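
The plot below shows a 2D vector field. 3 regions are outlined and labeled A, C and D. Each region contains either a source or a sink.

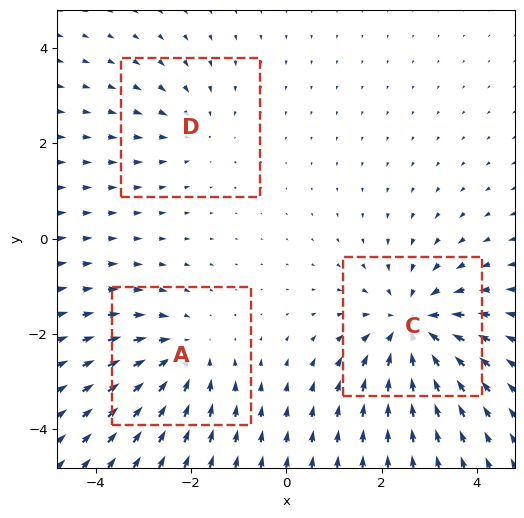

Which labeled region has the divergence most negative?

C

Divergence at each region's feature centre — A: about -3, C: about -4, D: about -2. Region C is most negative.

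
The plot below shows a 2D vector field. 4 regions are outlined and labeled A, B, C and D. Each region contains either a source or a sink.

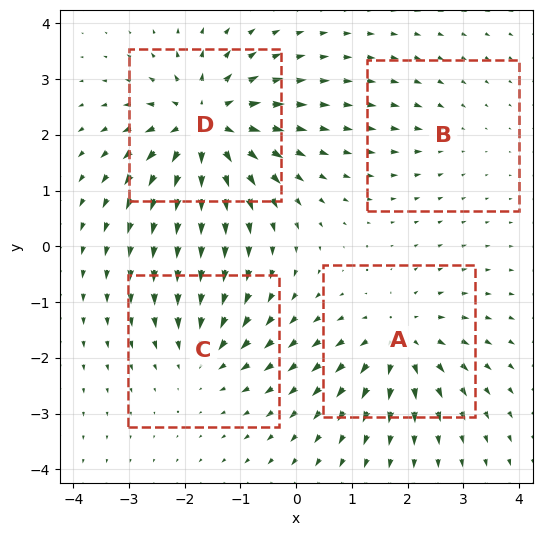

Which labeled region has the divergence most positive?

Divergence at each region's feature centre — A: about +5, B: about -2, C: about -4, D: about +8. Region D is most positive.

D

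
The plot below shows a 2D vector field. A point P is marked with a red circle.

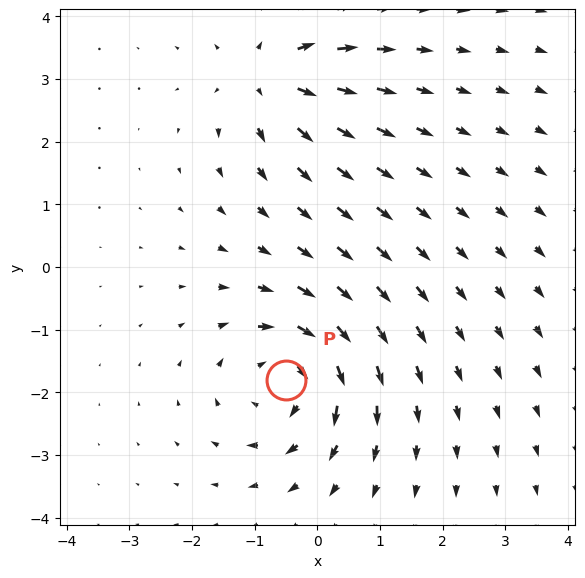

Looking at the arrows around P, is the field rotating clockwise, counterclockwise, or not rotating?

clockwise

Near P at (-0.5, -1.8) the arrows circulate clockwise. The curl (z-component) there is about -5; negative curl means clockwise rotation.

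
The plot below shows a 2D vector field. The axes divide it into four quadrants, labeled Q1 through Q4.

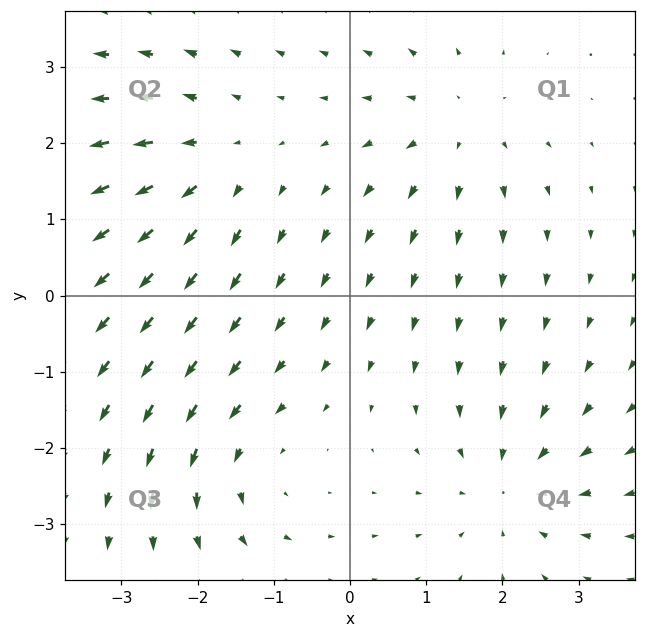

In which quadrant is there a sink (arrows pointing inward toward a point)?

The sink sits at approximately (2.1, -2.5), which lies in quadrant Q4. The divergence there is about -4, negative as expected for a sink.

Q4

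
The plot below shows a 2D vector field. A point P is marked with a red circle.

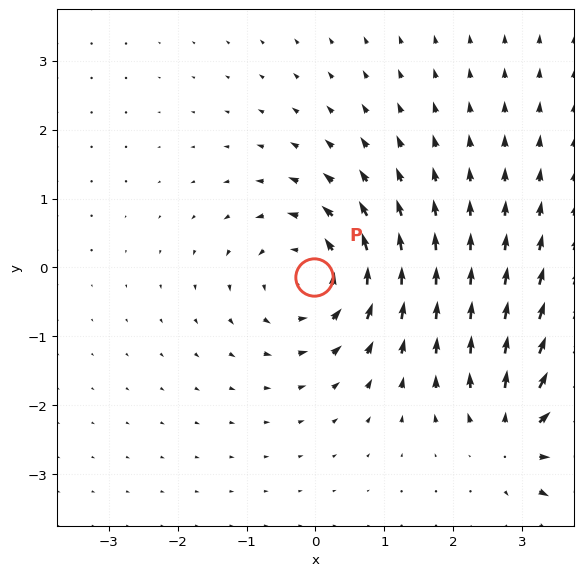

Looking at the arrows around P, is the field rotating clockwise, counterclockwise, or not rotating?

Near P at (-0.0, -0.1) the arrows circulate counterclockwise. The curl (z-component) there is about +4; positive curl means counterclockwise rotation.

counterclockwise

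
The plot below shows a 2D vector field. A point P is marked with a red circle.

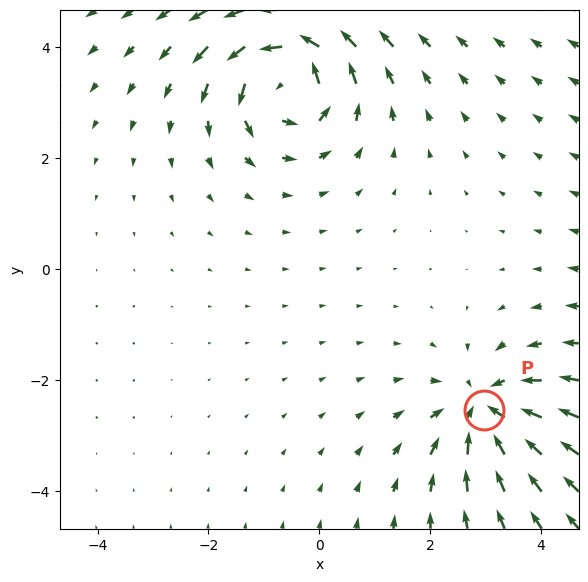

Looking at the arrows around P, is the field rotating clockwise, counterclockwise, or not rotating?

not rotating

Near P at (3.0, -2.5) the arrows show no circulation. The curl there is ≈0.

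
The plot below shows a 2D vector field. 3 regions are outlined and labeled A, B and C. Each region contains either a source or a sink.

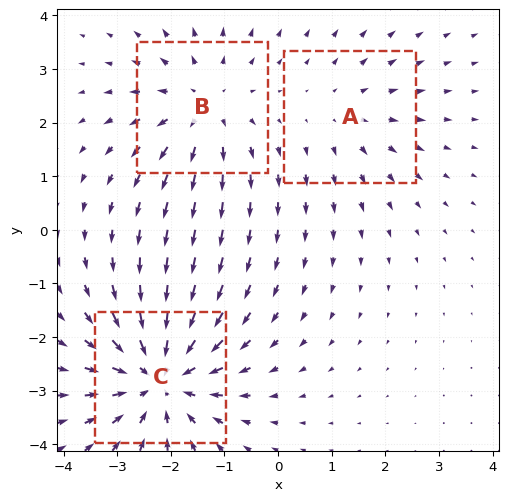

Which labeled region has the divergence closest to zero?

A

Divergence at each region's feature centre — A: about +2, B: about +3, C: about -4. Region A is closest to zero.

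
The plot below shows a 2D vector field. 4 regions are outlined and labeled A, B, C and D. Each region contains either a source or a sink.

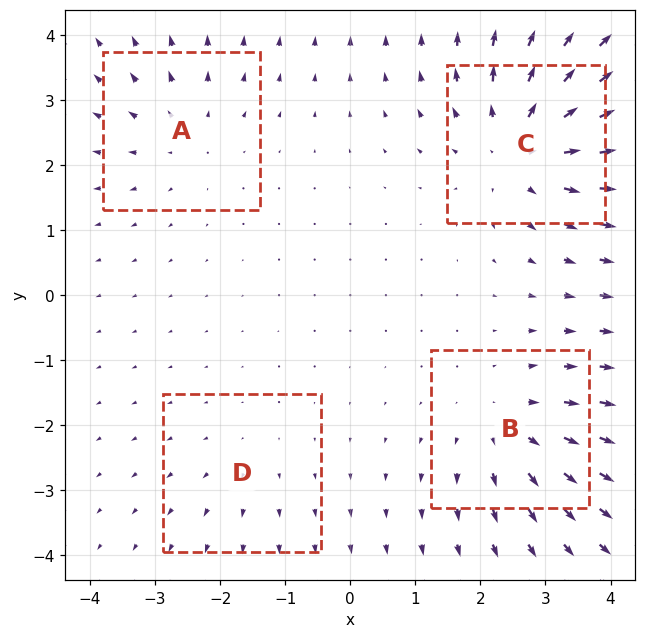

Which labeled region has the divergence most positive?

Divergence at each region's feature centre — A: about +3, B: about +4, C: about +6, D: about +2. Region C is most positive.

C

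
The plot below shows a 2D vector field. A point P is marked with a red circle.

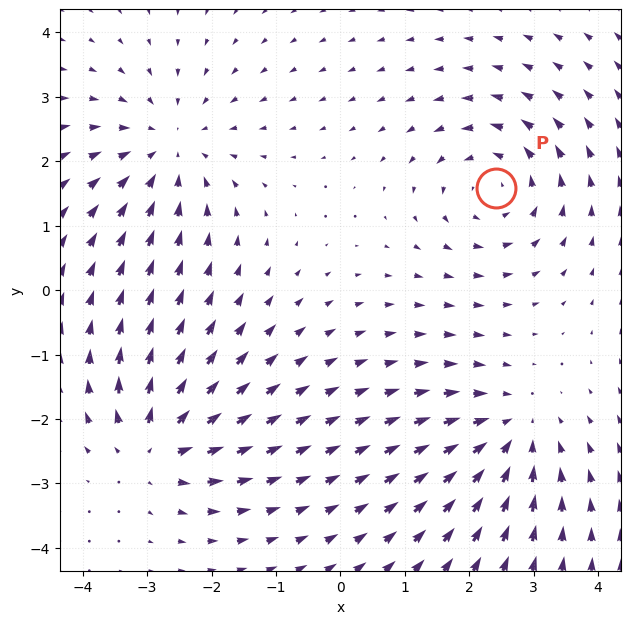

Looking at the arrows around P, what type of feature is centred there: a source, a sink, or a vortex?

vortex

At P (2.4, 1.6) the arrows circulate counterclockwise. Divergence ≈0, curl about +4 — near-zero divergence with nonzero curl is a vortex.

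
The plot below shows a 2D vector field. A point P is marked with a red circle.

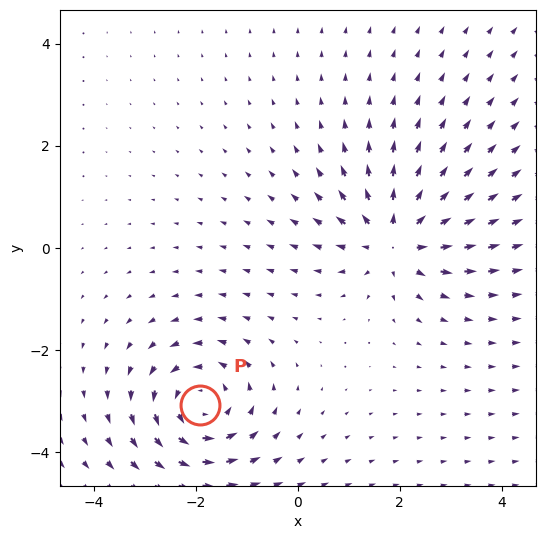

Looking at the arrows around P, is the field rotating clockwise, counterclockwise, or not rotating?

Near P at (-1.9, -3.1) the arrows circulate counterclockwise. The curl (z-component) there is about +5; positive curl means counterclockwise rotation.

counterclockwise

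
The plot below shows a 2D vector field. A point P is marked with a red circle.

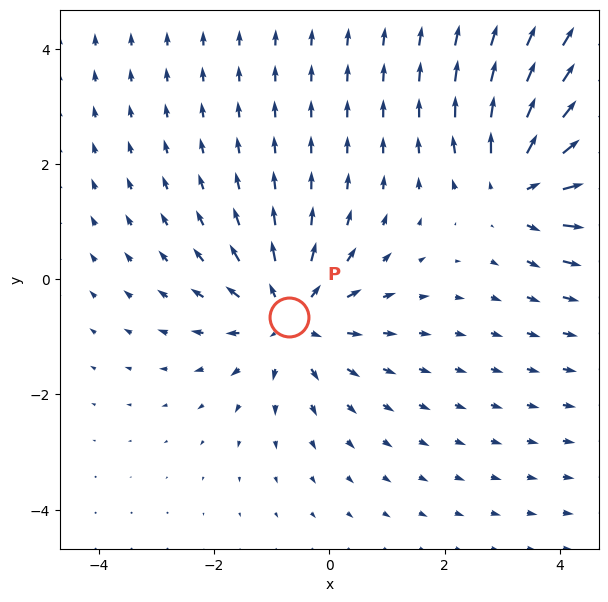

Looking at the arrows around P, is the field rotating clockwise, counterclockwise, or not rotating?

not rotating

Near P at (-0.7, -0.7) the arrows show no circulation. The curl there is ≈0.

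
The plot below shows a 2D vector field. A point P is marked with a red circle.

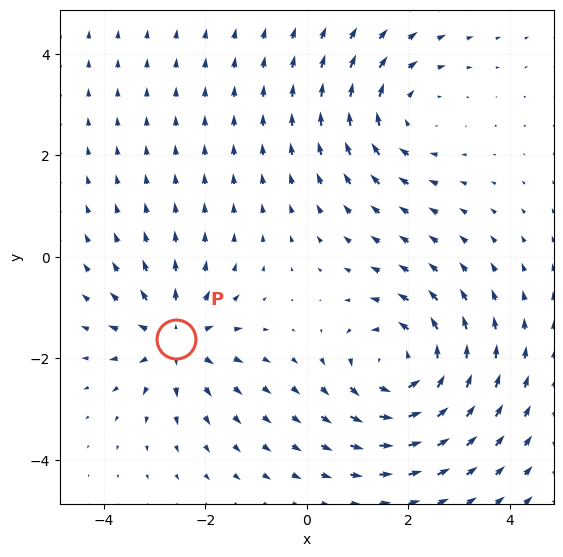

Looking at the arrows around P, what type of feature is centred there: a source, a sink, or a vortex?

source

At P (-2.6, -1.6) the arrows spread outward. Divergence about +4, curl ≈0 — positive divergence with near-zero curl is a source.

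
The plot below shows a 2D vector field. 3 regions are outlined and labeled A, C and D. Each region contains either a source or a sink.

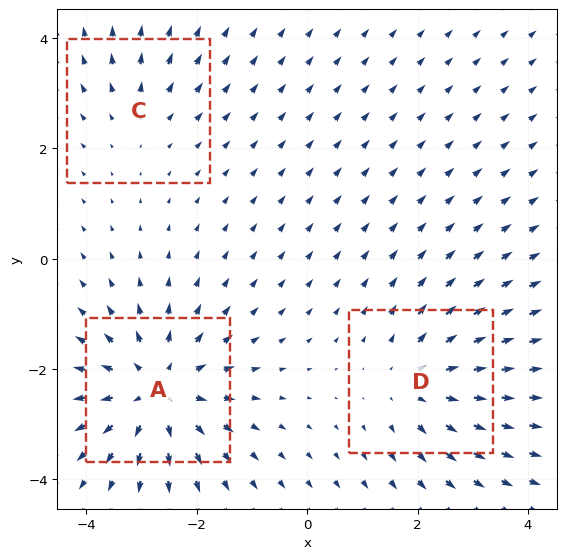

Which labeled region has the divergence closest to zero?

Divergence at each region's feature centre — A: about +5, C: about +2, D: about +3. Region C is closest to zero.

C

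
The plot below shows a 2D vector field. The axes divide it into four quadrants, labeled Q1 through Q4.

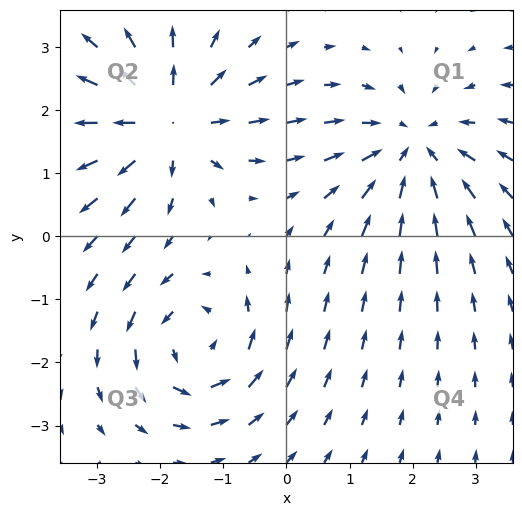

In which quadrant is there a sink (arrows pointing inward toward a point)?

The sink sits at approximately (2.0, 1.4), which lies in quadrant Q1. The divergence there is about -3, negative as expected for a sink.

Q1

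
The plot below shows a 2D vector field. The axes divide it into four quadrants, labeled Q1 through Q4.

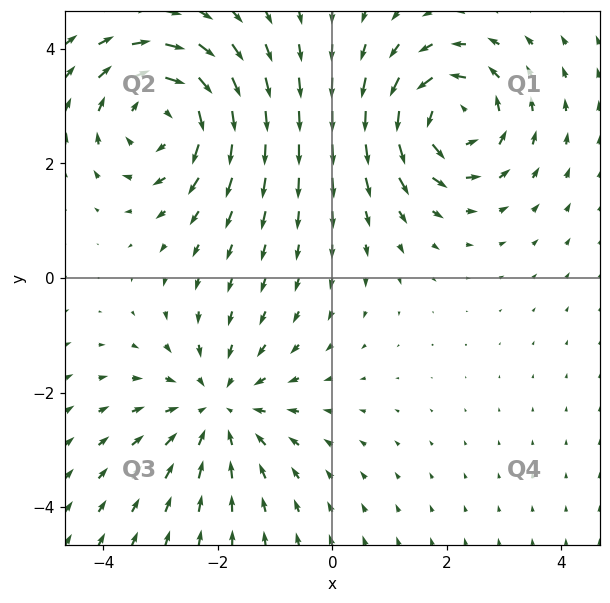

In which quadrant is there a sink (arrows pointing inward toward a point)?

Q3

The sink sits at approximately (-2.0, -2.3), which lies in quadrant Q3. The divergence there is about -3, negative as expected for a sink.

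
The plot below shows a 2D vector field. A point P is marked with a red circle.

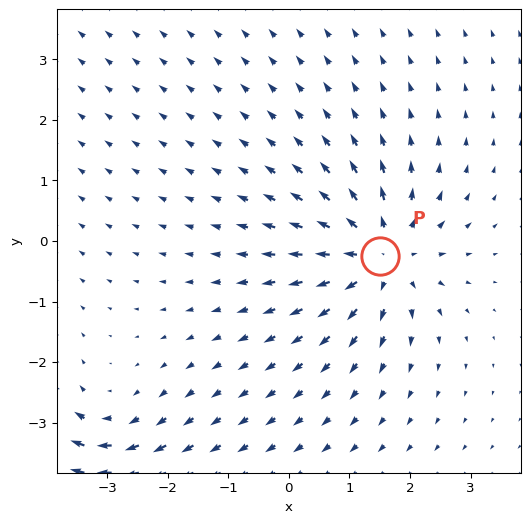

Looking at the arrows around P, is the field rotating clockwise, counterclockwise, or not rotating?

not rotating

Near P at (1.5, -0.2) the arrows show no circulation. The curl there is ≈0.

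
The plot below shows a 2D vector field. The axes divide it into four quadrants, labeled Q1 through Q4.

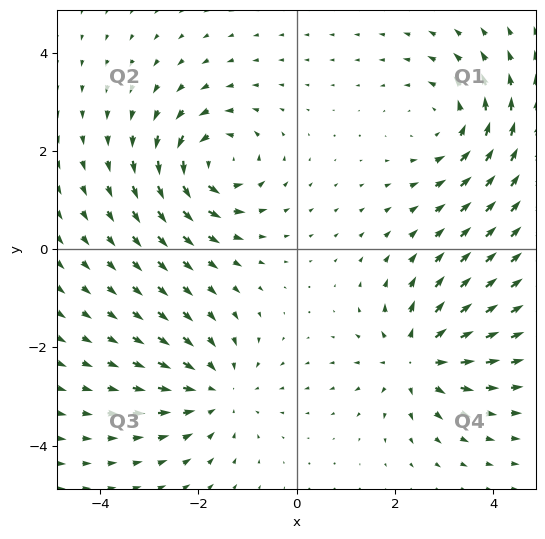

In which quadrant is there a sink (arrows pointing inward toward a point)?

Q3

The sink sits at approximately (-1.6, -2.9), which lies in quadrant Q3. The divergence there is about -4, negative as expected for a sink.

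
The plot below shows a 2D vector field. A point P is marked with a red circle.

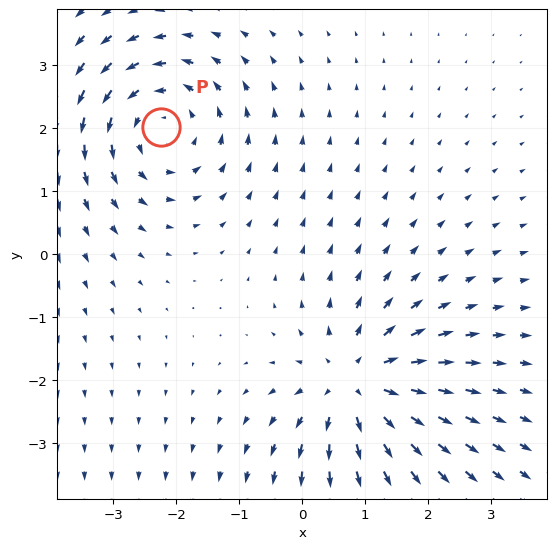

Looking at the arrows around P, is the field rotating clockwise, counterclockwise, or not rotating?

Near P at (-2.2, 2.0) the arrows circulate counterclockwise. The curl (z-component) there is about +4; positive curl means counterclockwise rotation.

counterclockwise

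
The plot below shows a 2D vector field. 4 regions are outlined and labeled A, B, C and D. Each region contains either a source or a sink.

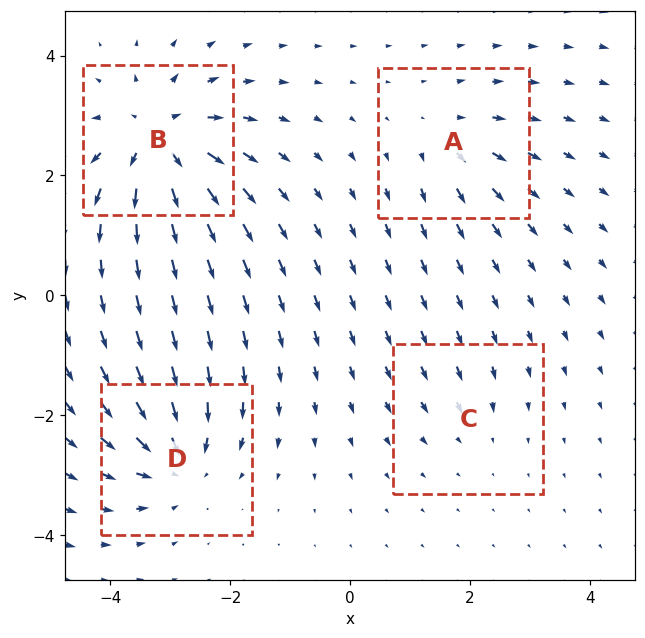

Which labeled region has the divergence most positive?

B

Divergence at each region's feature centre — A: about +4, B: about +8, C: about -2, D: about -6. Region B is most positive.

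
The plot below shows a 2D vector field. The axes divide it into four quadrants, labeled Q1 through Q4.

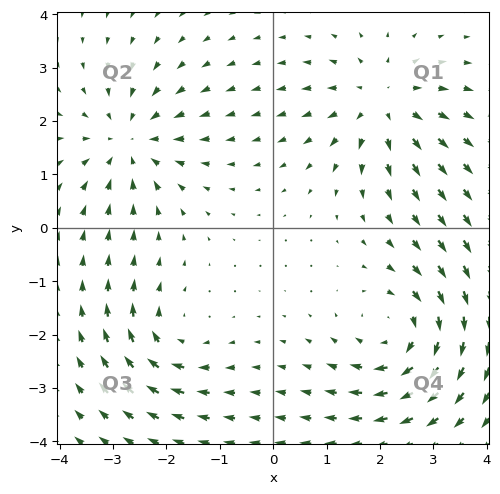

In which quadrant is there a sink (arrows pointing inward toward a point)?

Q2

The sink sits at approximately (-2.7, 1.6), which lies in quadrant Q2. The divergence there is about -4, negative as expected for a sink.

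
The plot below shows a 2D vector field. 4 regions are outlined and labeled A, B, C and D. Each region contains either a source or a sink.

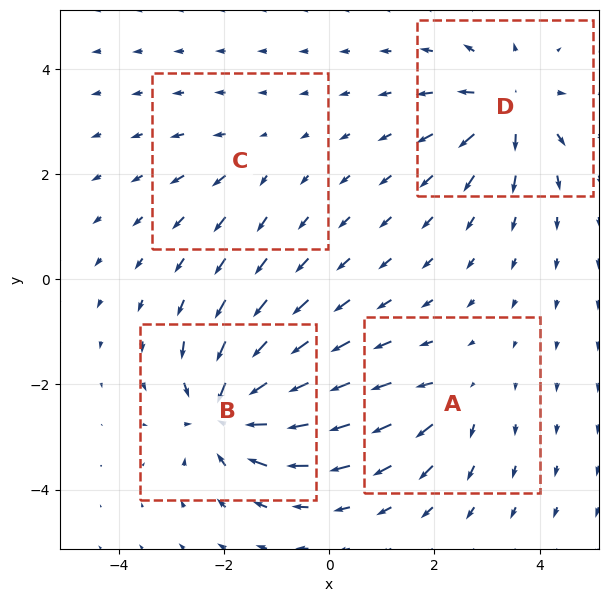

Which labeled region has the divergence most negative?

B

Divergence at each region's feature centre — A: about +4, B: about -8, C: about +3, D: about +6. Region B is most negative.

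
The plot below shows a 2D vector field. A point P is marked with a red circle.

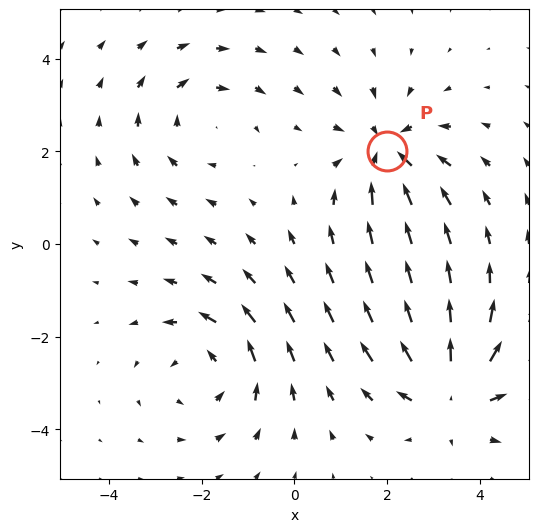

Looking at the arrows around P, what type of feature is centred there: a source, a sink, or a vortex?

At P (2.0, 2.0) the arrows converge inward. Divergence about -5, curl ≈0 — negative divergence with near-zero curl is a sink.

sink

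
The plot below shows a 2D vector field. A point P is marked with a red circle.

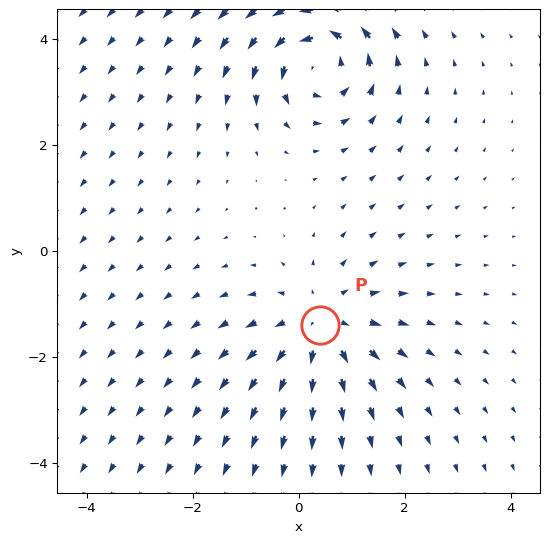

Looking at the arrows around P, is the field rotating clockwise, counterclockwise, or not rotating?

Near P at (0.4, -1.4) the arrows show no circulation. The curl there is ≈0.

not rotating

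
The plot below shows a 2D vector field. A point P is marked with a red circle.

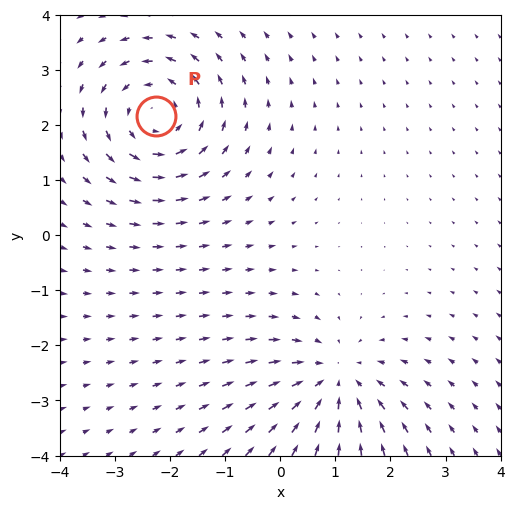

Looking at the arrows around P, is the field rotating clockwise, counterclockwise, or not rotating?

Near P at (-2.2, 2.2) the arrows circulate counterclockwise. The curl (z-component) there is about +4; positive curl means counterclockwise rotation.

counterclockwise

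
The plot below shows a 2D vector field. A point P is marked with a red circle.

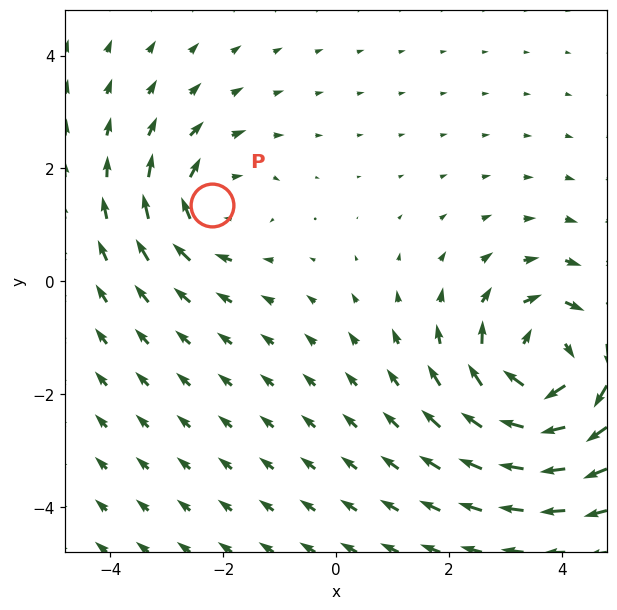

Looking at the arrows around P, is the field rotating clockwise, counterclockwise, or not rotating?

Near P at (-2.2, 1.4) the arrows circulate clockwise. The curl (z-component) there is about -3; negative curl means clockwise rotation.

clockwise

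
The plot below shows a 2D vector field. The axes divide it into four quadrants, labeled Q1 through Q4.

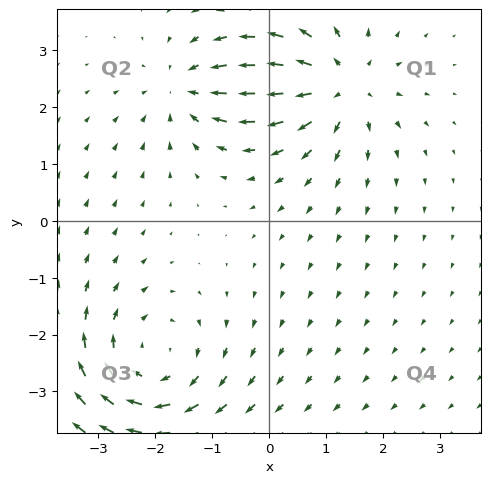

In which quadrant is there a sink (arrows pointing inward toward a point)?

Q2

The sink sits at approximately (-1.4, 2.3), which lies in quadrant Q2. The divergence there is about -3, negative as expected for a sink.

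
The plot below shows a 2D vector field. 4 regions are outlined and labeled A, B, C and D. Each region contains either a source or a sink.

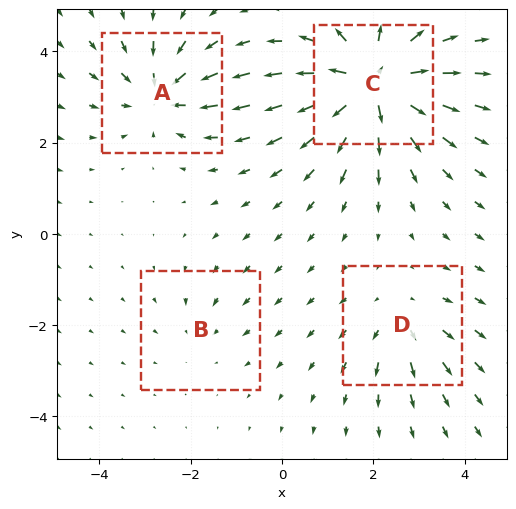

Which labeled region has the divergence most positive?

Divergence at each region's feature centre — A: about -5, B: about -2, C: about +8, D: about +3. Region C is most positive.

C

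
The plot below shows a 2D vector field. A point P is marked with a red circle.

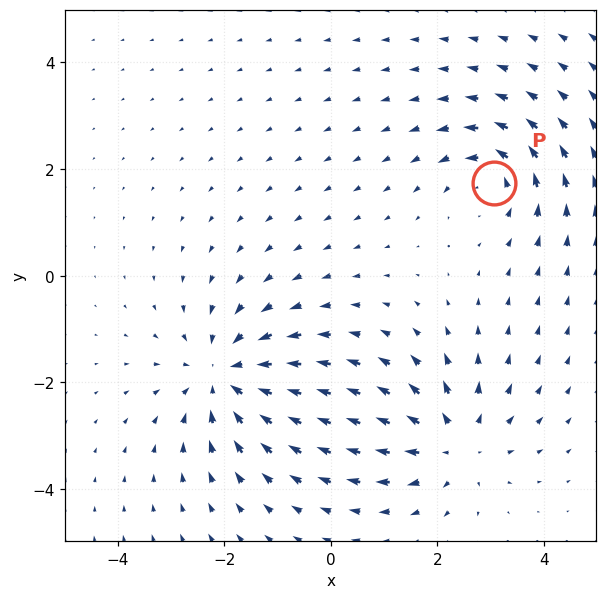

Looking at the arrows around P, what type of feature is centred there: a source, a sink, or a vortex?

vortex

At P (3.1, 1.7) the arrows circulate counterclockwise. Divergence ≈0, curl about +4 — near-zero divergence with nonzero curl is a vortex.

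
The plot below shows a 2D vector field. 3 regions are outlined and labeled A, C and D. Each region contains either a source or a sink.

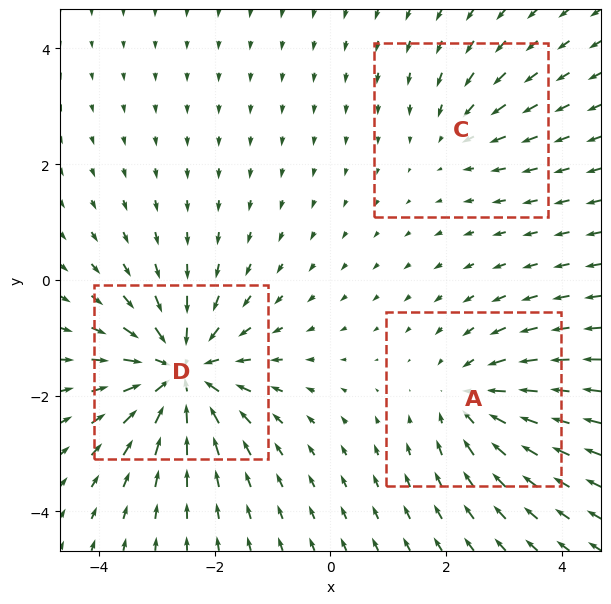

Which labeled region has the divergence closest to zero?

Divergence at each region's feature centre — A: about -3, C: about -2, D: about -5. Region C is closest to zero.

C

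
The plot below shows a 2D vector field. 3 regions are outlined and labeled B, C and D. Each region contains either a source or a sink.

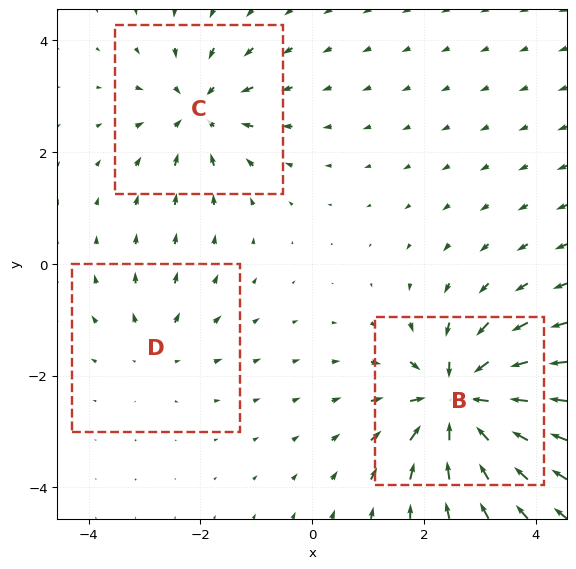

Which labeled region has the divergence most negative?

B

Divergence at each region's feature centre — B: about -7, C: about -4, D: about +2. Region B is most negative.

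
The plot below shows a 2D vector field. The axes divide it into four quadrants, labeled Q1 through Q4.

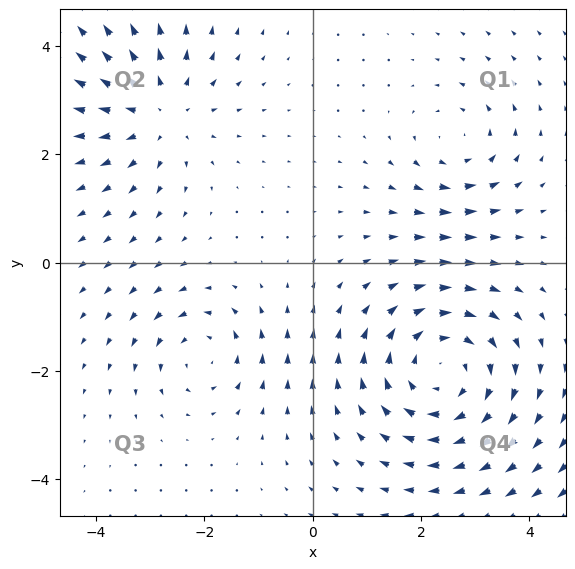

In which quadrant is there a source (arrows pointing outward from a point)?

The source sits at approximately (-2.8, 2.8), which lies in quadrant Q2. The divergence there is about +3, positive as expected for a source.

Q2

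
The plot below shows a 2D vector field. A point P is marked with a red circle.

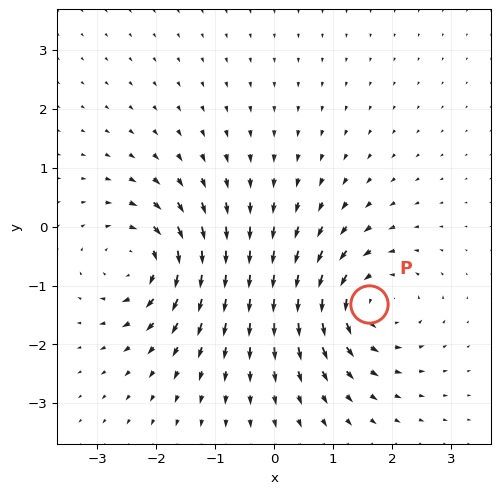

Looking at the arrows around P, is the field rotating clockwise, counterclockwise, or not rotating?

Near P at (1.6, -1.3) the arrows circulate counterclockwise. The curl (z-component) there is about +4; positive curl means counterclockwise rotation.

counterclockwise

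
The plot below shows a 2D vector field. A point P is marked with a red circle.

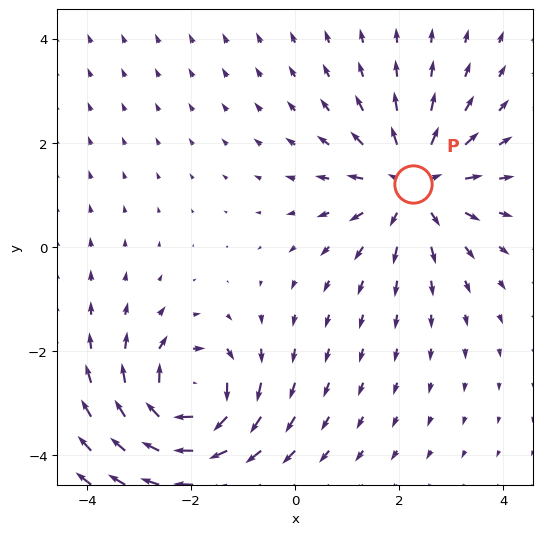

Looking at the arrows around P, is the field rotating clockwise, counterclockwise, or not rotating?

Near P at (2.3, 1.2) the arrows show no circulation. The curl there is ≈0.

not rotating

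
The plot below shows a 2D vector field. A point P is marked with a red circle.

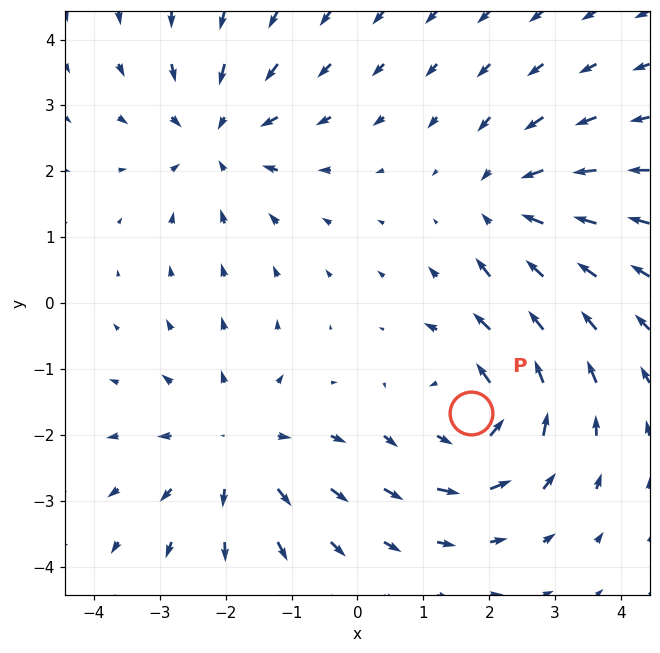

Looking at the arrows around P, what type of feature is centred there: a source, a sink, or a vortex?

vortex

At P (1.7, -1.7) the arrows circulate counterclockwise. Divergence ≈0, curl about +5 — near-zero divergence with nonzero curl is a vortex.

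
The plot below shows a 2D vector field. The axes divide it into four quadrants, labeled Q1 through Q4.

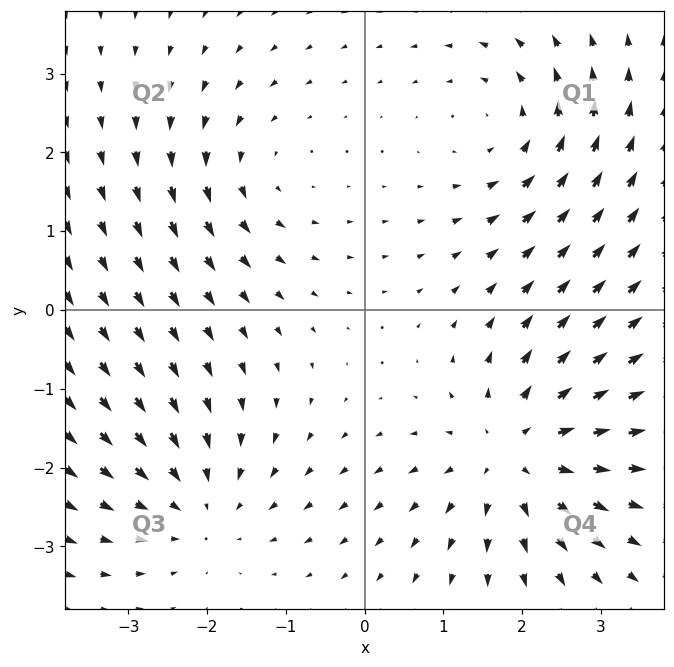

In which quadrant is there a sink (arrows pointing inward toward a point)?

Q3

The sink sits at approximately (-2.1, -2.5), which lies in quadrant Q3. The divergence there is about -3, negative as expected for a sink.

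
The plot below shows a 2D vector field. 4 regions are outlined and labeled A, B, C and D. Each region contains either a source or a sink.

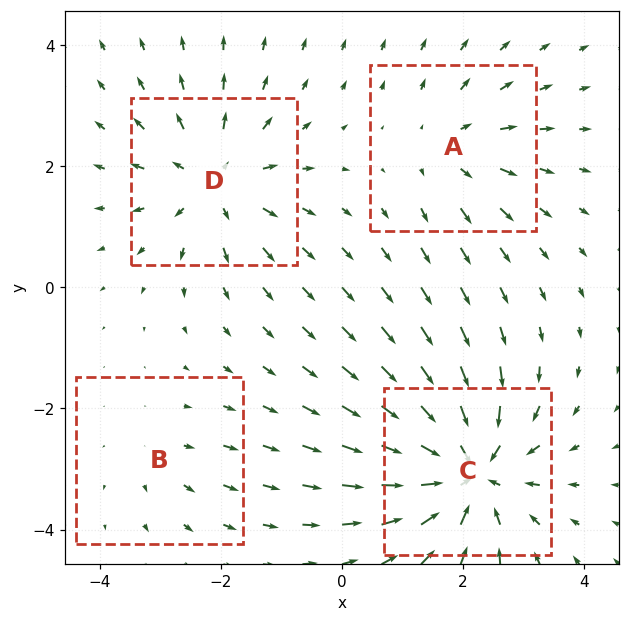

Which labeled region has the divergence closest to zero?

B

Divergence at each region's feature centre — A: about +3, B: about +2, C: about -7, D: about +5. Region B is closest to zero.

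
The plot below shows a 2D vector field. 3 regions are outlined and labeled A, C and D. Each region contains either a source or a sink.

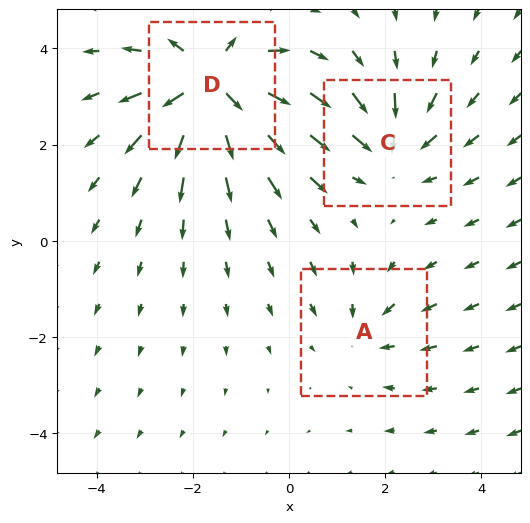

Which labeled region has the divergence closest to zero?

Divergence at each region's feature centre — A: about -2, C: about -3, D: about +6. Region A is closest to zero.

A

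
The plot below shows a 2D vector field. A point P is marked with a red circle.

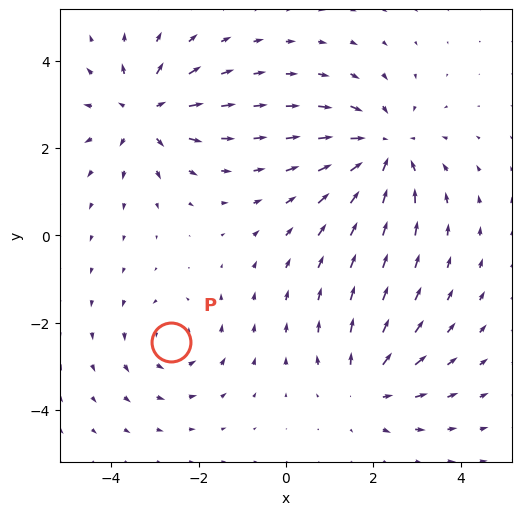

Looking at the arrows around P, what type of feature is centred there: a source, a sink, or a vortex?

vortex

At P (-2.6, -2.4) the arrows circulate counterclockwise. Divergence ≈0, curl about +3 — near-zero divergence with nonzero curl is a vortex.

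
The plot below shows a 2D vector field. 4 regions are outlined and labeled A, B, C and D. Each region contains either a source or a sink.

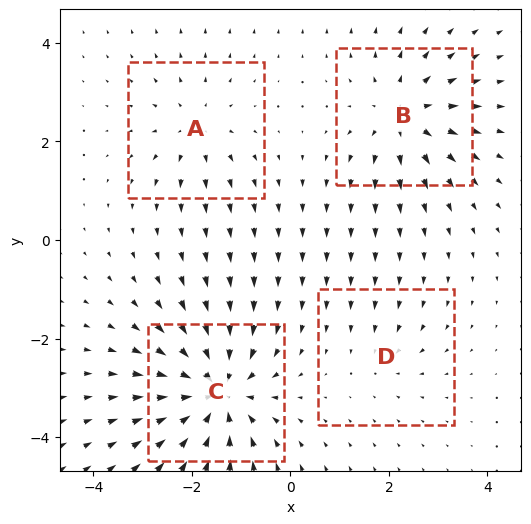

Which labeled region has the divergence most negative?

C

Divergence at each region's feature centre — A: about +4, B: about +5, C: about -7, D: about -2. Region C is most negative.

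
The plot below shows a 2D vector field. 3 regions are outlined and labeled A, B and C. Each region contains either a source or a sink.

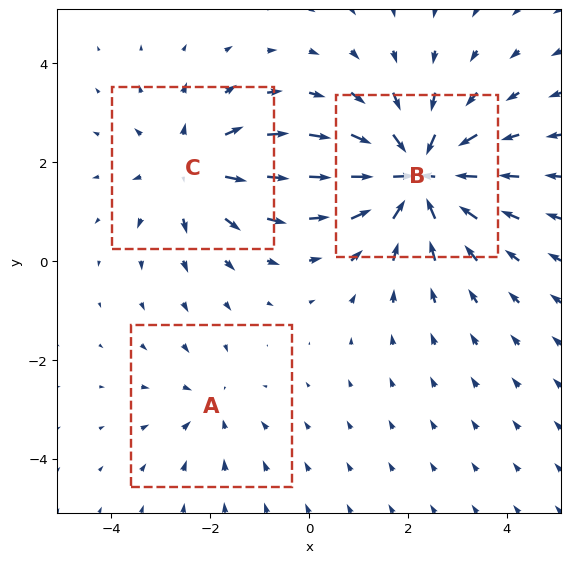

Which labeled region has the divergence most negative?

B

Divergence at each region's feature centre — A: about -2, B: about -5, C: about +3. Region B is most negative.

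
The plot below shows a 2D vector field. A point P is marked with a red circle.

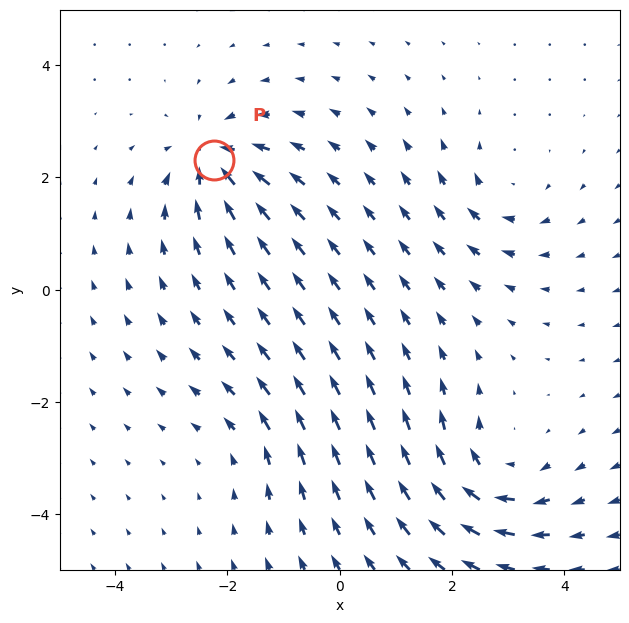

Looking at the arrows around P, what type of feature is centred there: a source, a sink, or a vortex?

sink

At P (-2.2, 2.3) the arrows converge inward. Divergence about -6, curl ≈0 — negative divergence with near-zero curl is a sink.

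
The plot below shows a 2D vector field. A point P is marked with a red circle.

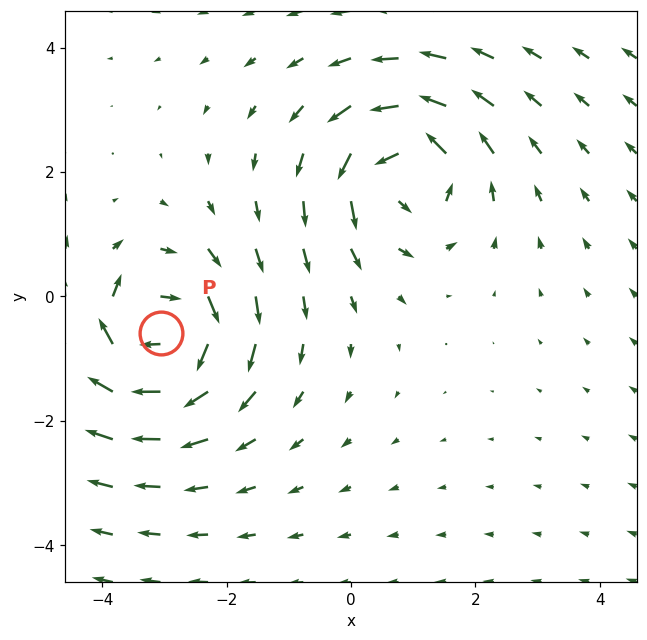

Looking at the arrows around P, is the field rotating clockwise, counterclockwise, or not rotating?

Near P at (-3.0, -0.6) the arrows circulate clockwise. The curl (z-component) there is about -7; negative curl means clockwise rotation.

clockwise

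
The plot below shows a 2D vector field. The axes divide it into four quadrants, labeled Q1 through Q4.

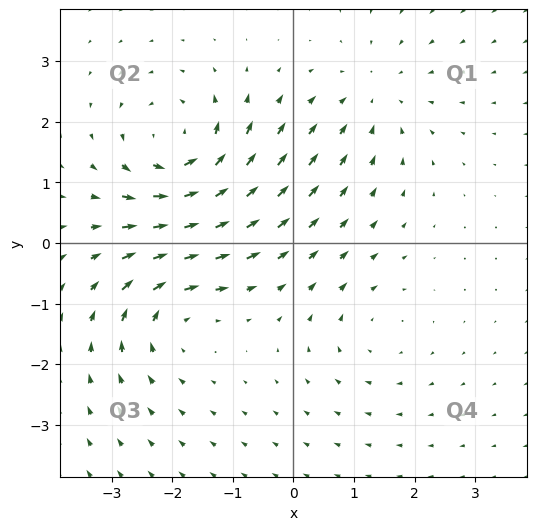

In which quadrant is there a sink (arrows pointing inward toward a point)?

Q1

The sink sits at approximately (1.3, 2.4), which lies in quadrant Q1. The divergence there is about -3, negative as expected for a sink.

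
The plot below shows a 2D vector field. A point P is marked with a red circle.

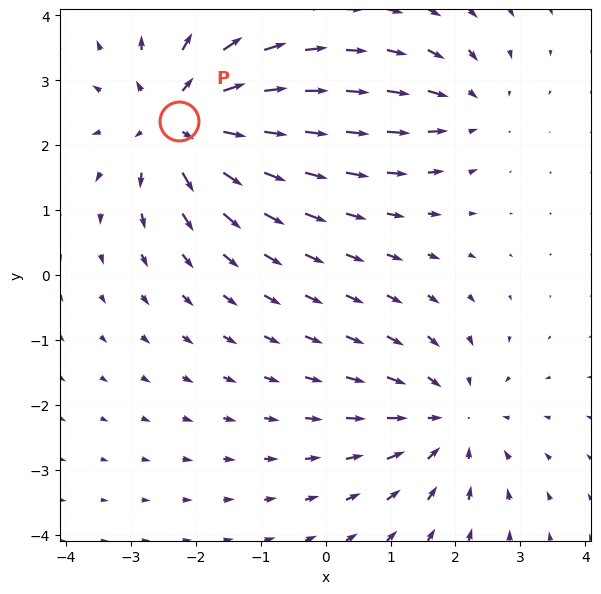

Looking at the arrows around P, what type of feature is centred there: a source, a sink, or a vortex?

At P (-2.3, 2.4) the arrows spread outward. Divergence about +5, curl ≈0 — positive divergence with near-zero curl is a source.

source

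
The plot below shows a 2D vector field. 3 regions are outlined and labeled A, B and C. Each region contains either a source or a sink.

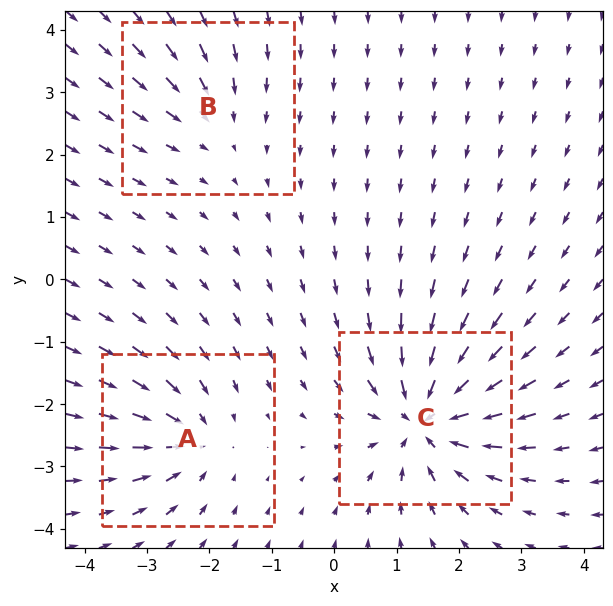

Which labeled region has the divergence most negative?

C

Divergence at each region's feature centre — A: about -4, B: about -2, C: about -6. Region C is most negative.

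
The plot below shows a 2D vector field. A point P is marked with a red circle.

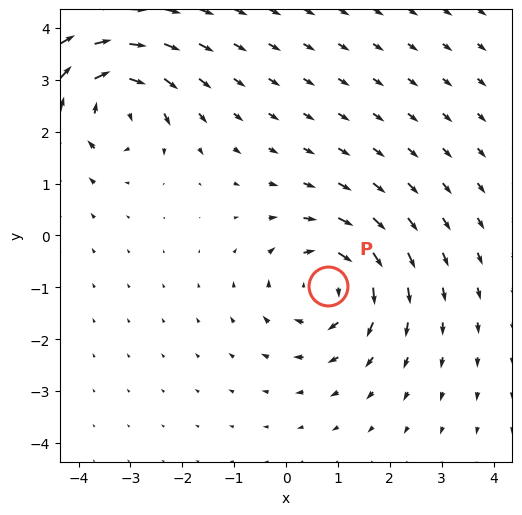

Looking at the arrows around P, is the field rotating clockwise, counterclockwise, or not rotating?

clockwise

Near P at (0.8, -1.0) the arrows circulate clockwise. The curl (z-component) there is about -3; negative curl means clockwise rotation.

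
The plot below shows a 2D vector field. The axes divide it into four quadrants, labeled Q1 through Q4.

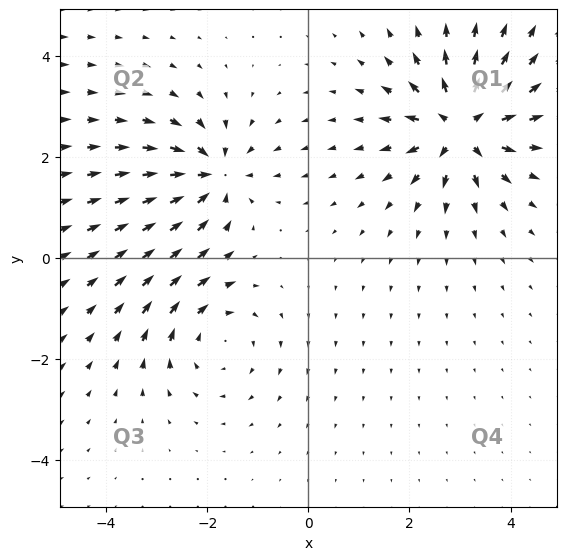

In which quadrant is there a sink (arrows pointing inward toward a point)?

The sink sits at approximately (-1.9, 1.6), which lies in quadrant Q2. The divergence there is about -4, negative as expected for a sink.

Q2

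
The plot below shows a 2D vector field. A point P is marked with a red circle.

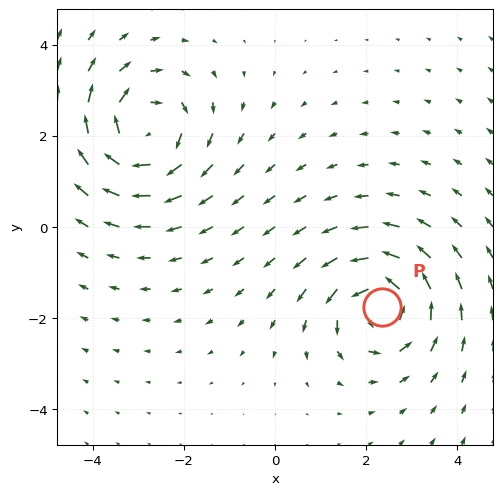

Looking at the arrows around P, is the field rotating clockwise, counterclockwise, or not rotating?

counterclockwise

Near P at (2.3, -1.8) the arrows circulate counterclockwise. The curl (z-component) there is about +3; positive curl means counterclockwise rotation.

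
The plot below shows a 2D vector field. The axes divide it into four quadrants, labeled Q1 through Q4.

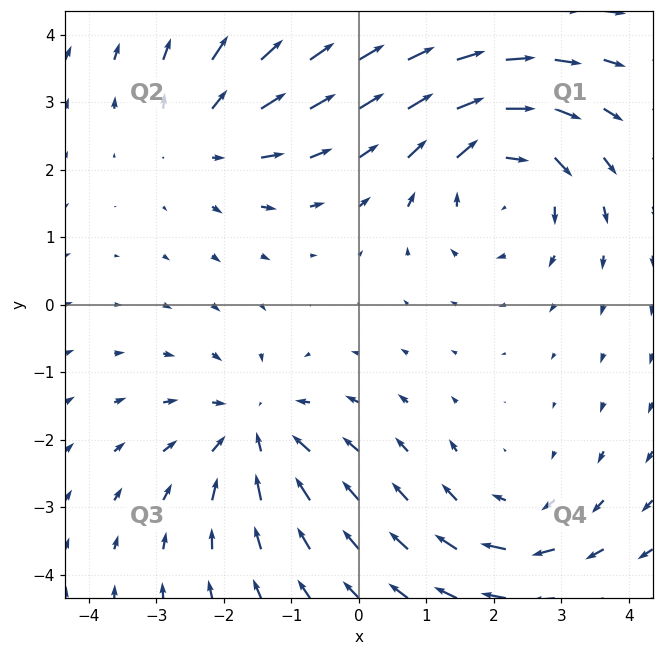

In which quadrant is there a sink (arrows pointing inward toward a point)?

Q3

The sink sits at approximately (-1.5, -1.9), which lies in quadrant Q3. The divergence there is about -4, negative as expected for a sink.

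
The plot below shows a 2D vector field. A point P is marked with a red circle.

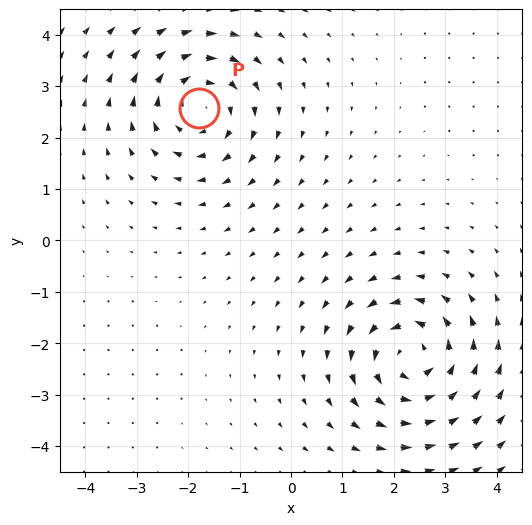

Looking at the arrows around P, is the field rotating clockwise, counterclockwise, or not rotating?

clockwise

Near P at (-1.8, 2.6) the arrows circulate clockwise. The curl (z-component) there is about -5; negative curl means clockwise rotation.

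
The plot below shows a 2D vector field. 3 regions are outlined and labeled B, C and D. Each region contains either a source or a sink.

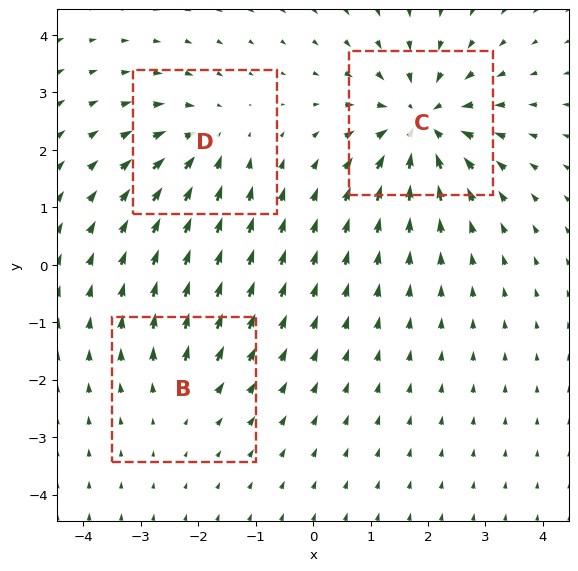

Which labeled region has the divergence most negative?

C

Divergence at each region's feature centre — B: about +2, C: about -6, D: about -3. Region C is most negative.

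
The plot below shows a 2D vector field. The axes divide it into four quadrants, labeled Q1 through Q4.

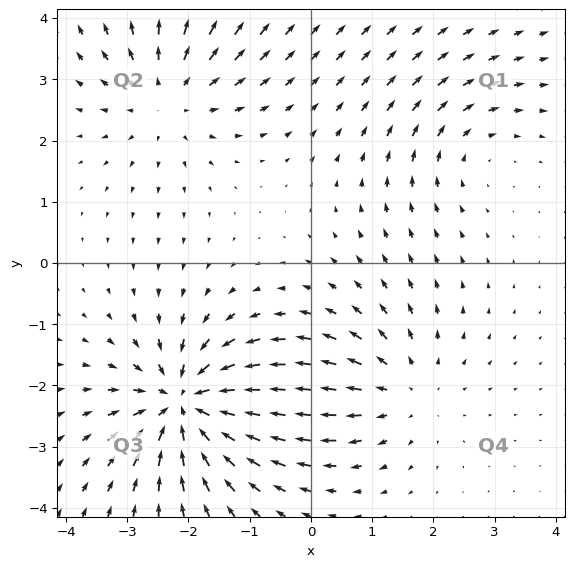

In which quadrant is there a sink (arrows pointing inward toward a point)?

The sink sits at approximately (-2.0, -2.3), which lies in quadrant Q3. The divergence there is about -7, negative as expected for a sink.

Q3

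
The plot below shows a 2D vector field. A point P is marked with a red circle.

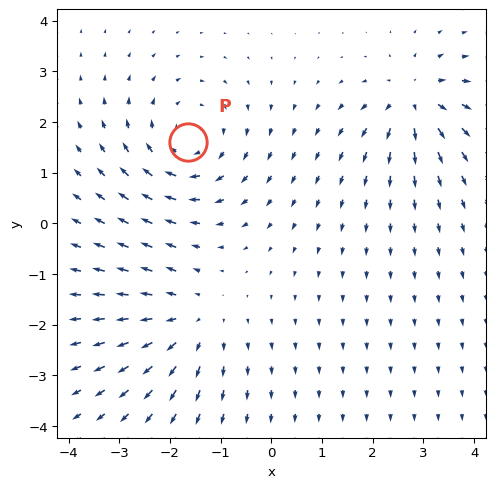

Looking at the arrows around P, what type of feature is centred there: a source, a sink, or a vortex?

At P (-1.6, 1.6) the arrows circulate clockwise. Divergence ≈0, curl about -3 — near-zero divergence with nonzero curl is a vortex.

vortex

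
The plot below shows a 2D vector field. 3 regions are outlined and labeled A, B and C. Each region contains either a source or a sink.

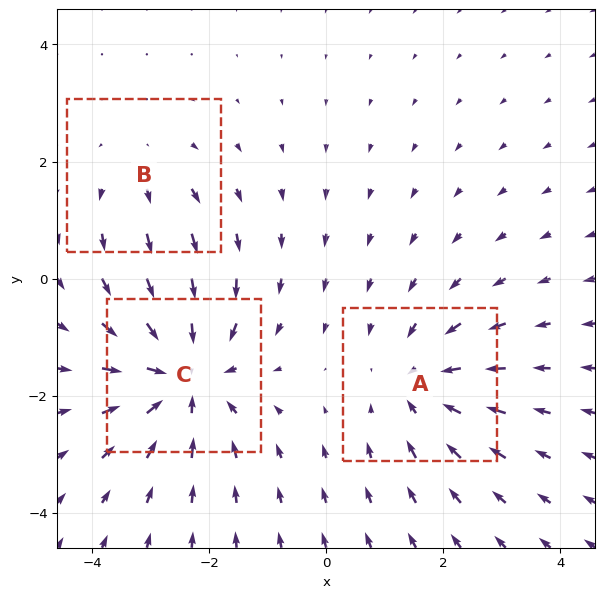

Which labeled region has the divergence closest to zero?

B

Divergence at each region's feature centre — A: about -3, B: about +2, C: about -4. Region B is closest to zero.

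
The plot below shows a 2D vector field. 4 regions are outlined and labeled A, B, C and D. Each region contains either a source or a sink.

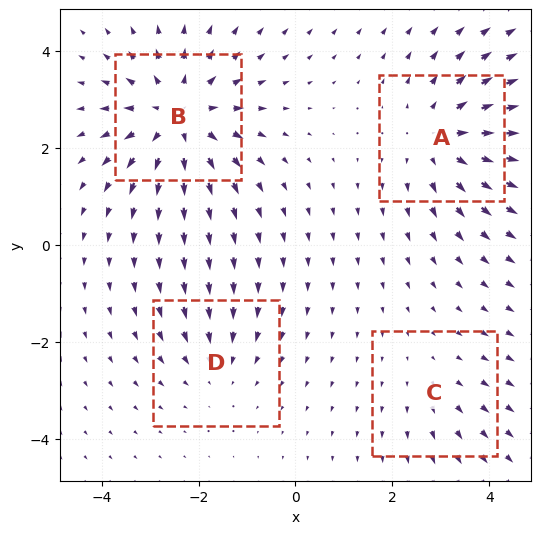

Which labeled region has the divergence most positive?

Divergence at each region's feature centre — A: about +5, B: about +6, C: about +2, D: about -3. Region B is most positive.

B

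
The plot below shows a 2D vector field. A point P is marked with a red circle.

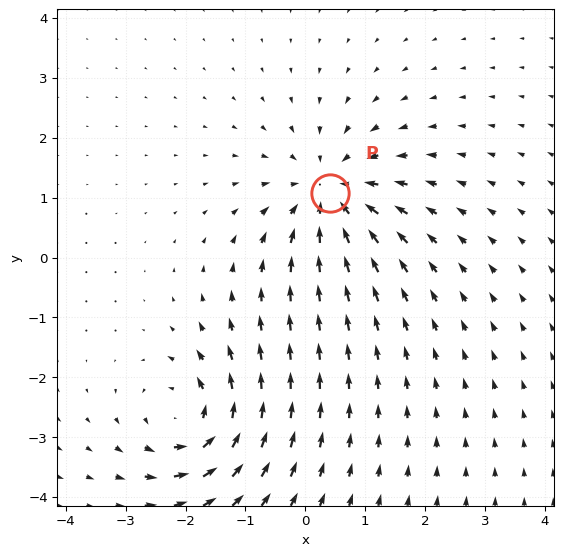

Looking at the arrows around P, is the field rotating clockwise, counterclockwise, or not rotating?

Near P at (0.4, 1.1) the arrows show no circulation. The curl there is ≈0.

not rotating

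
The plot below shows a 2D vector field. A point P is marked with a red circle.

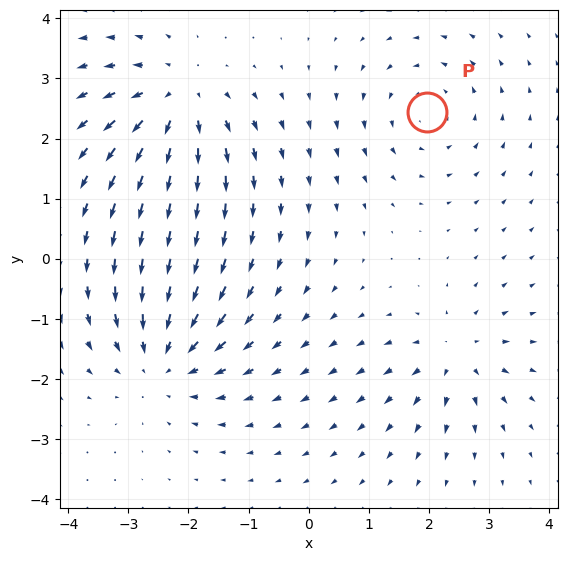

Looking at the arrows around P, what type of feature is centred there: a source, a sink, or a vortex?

At P (2.0, 2.4) the arrows circulate counterclockwise. Divergence ≈0, curl about +3 — near-zero divergence with nonzero curl is a vortex.

vortex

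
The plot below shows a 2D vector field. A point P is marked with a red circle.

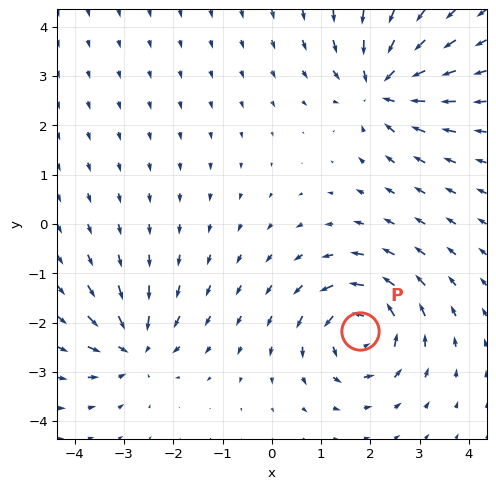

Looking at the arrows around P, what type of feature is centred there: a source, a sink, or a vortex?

vortex

At P (1.8, -2.2) the arrows circulate counterclockwise. Divergence ≈0, curl about +6 — near-zero divergence with nonzero curl is a vortex.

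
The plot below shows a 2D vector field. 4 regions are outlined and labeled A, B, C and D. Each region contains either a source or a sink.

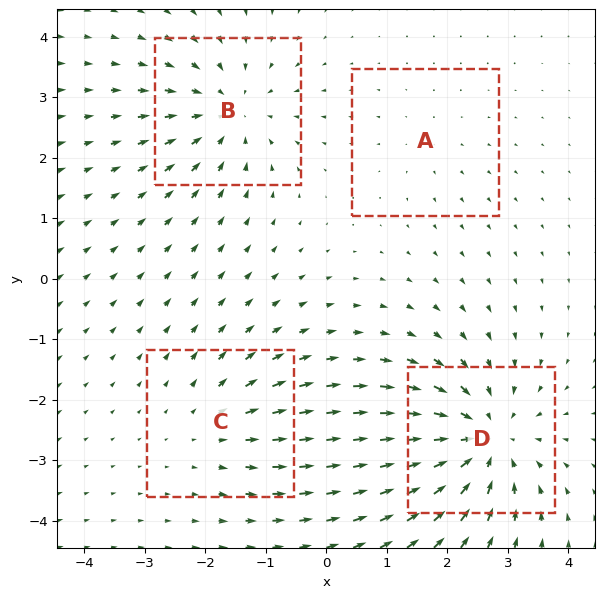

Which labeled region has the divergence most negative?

D

Divergence at each region's feature centre — A: about +2, B: about -5, C: about +3, D: about -7. Region D is most negative.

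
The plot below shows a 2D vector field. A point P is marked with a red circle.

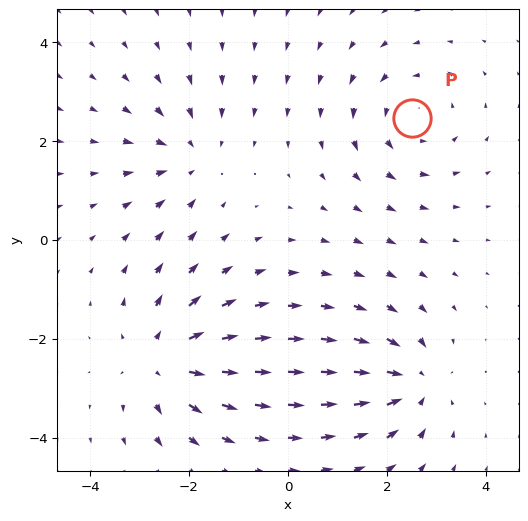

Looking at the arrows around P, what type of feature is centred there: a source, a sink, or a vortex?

vortex

At P (2.5, 2.5) the arrows circulate counterclockwise. Divergence ≈0, curl about +3 — near-zero divergence with nonzero curl is a vortex.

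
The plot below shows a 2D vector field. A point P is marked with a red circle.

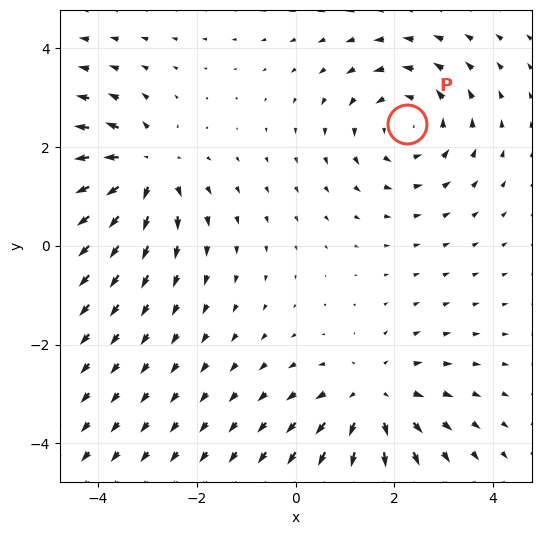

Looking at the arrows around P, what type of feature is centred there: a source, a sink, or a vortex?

vortex

At P (2.2, 2.5) the arrows circulate counterclockwise. Divergence ≈0, curl about +4 — near-zero divergence with nonzero curl is a vortex.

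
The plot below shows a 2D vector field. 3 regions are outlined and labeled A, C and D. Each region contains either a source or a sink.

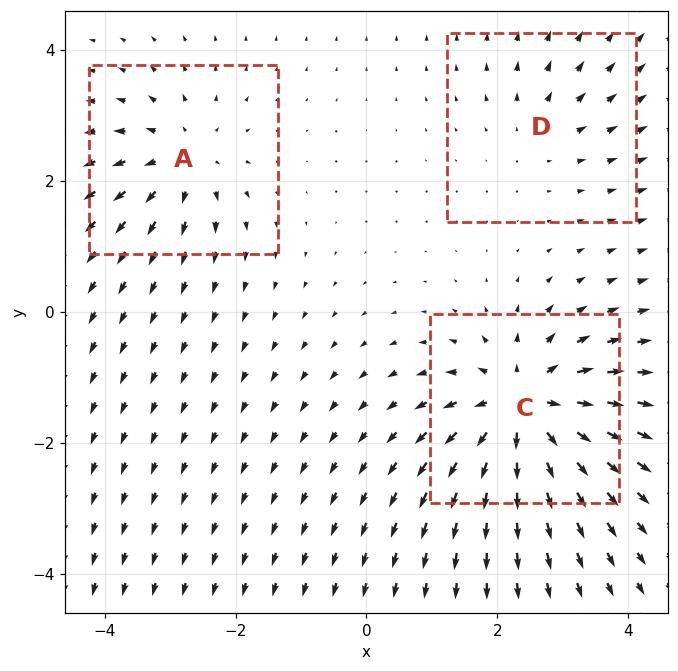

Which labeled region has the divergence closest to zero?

Divergence at each region's feature centre — A: about +4, C: about +6, D: about +2. Region D is closest to zero.

D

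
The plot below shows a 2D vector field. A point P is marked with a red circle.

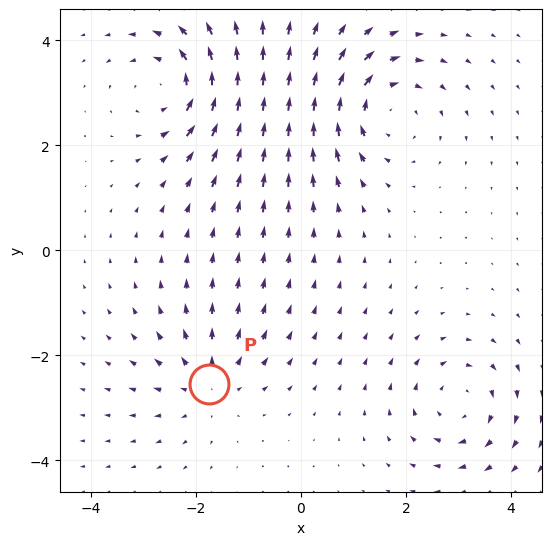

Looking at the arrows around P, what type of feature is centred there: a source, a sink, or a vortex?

source

At P (-1.7, -2.5) the arrows spread outward. Divergence about +3, curl ≈0 — positive divergence with near-zero curl is a source.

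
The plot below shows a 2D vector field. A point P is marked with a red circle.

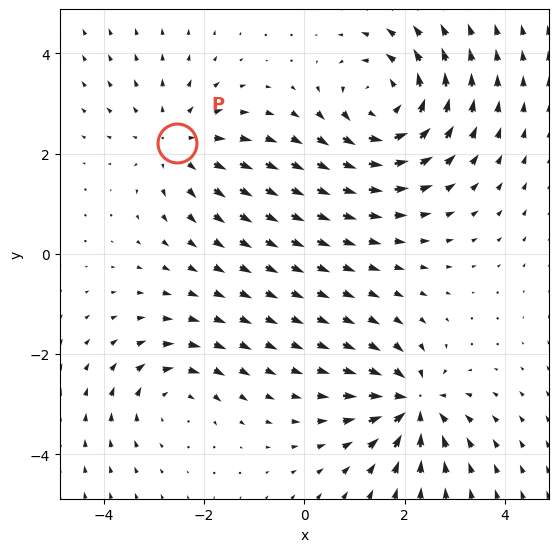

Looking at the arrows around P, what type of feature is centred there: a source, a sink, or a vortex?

At P (-2.5, 2.2) the arrows spread outward. Divergence about +3, curl ≈0 — positive divergence with near-zero curl is a source.

source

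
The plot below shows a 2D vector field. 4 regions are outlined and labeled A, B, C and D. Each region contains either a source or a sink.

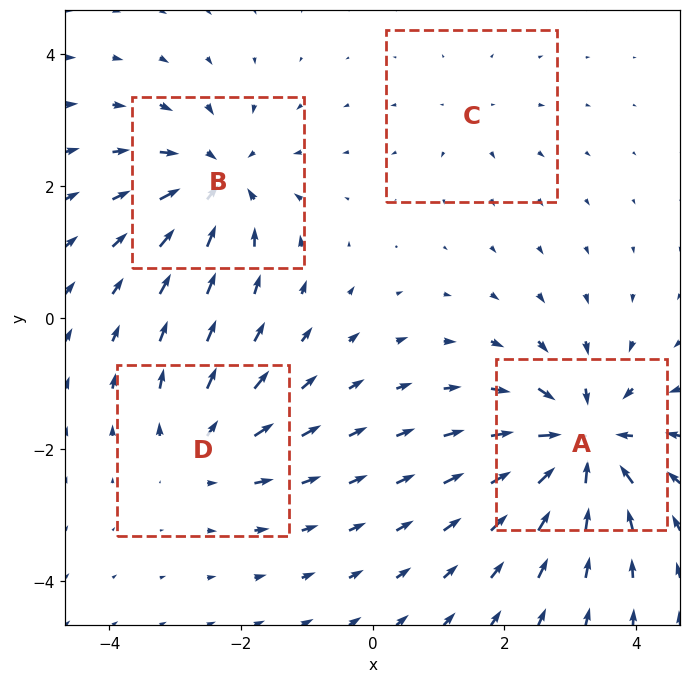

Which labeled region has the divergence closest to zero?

Divergence at each region's feature centre — A: about -8, B: about -6, C: about +2, D: about +4. Region C is closest to zero.

C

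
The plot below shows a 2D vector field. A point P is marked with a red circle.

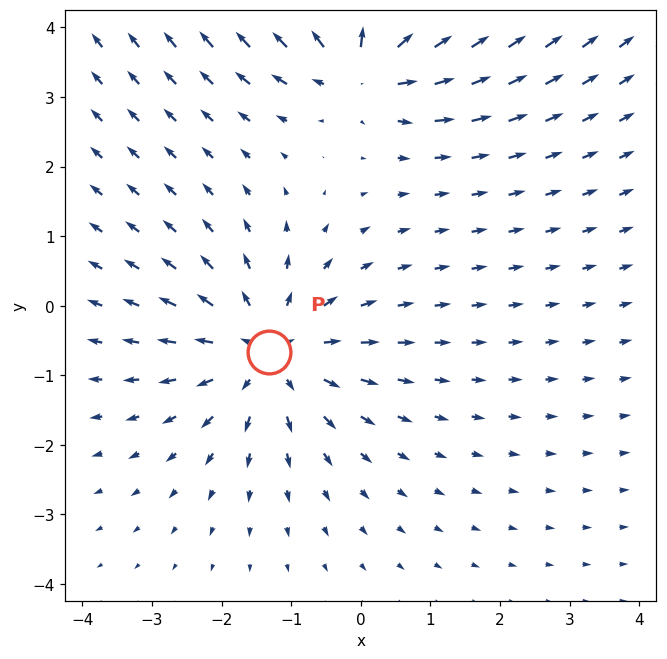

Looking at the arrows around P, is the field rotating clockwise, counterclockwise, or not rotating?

not rotating

Near P at (-1.3, -0.7) the arrows show no circulation. The curl there is ≈0.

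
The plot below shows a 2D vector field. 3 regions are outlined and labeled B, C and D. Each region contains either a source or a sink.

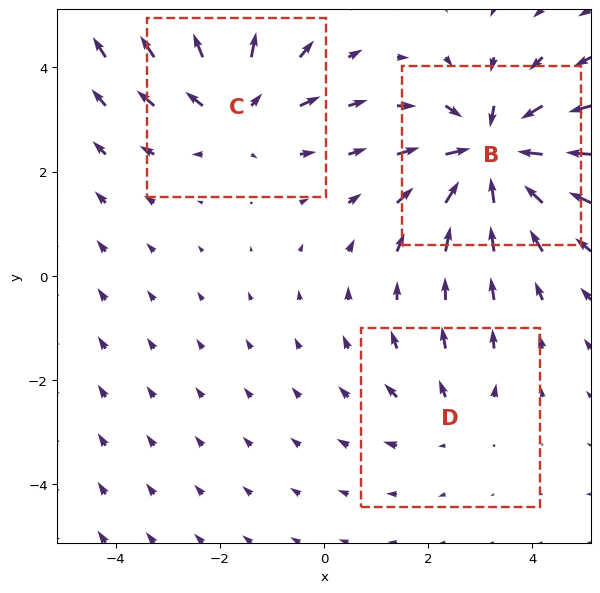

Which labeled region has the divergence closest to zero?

Divergence at each region's feature centre — B: about -5, C: about +3, D: about +2. Region D is closest to zero.

D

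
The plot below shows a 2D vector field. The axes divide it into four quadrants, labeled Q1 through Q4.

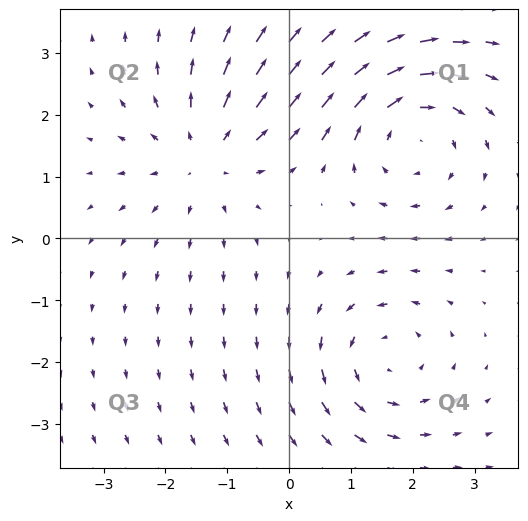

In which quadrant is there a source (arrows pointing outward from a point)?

Q2

The source sits at approximately (-1.4, 1.3), which lies in quadrant Q2. The divergence there is about +3, positive as expected for a source.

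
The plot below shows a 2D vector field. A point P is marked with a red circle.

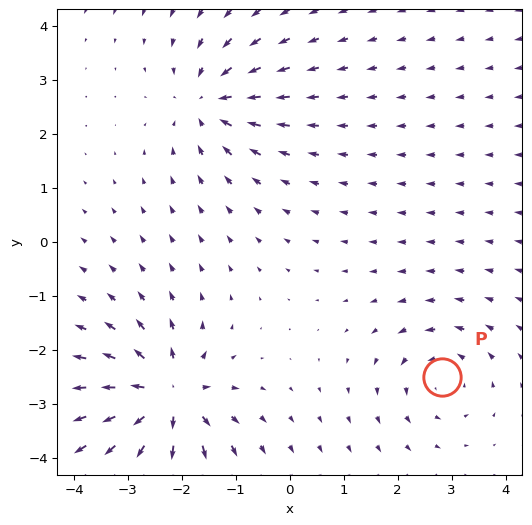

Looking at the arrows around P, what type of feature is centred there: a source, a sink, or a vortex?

At P (2.8, -2.5) the arrows circulate counterclockwise. Divergence ≈0, curl about +3 — near-zero divergence with nonzero curl is a vortex.

vortex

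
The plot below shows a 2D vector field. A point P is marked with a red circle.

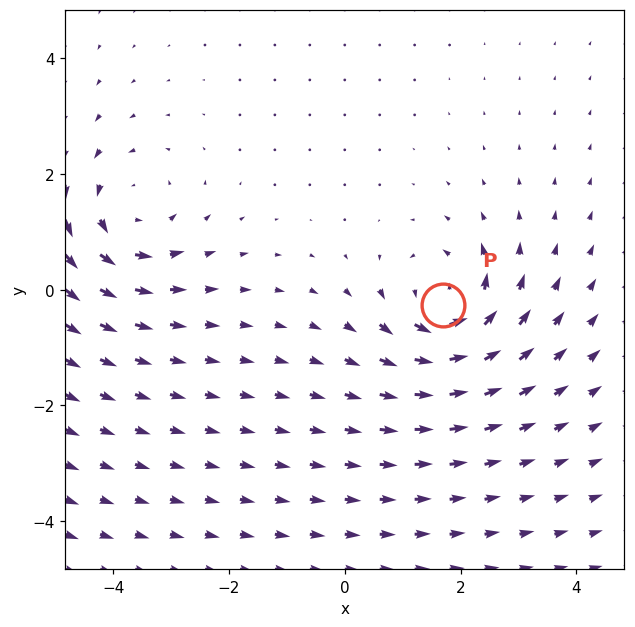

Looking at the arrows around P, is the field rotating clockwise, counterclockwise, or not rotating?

counterclockwise

Near P at (1.7, -0.3) the arrows circulate counterclockwise. The curl (z-component) there is about +6; positive curl means counterclockwise rotation.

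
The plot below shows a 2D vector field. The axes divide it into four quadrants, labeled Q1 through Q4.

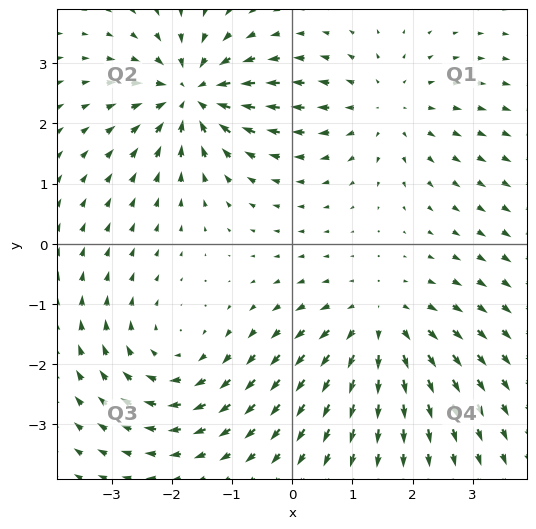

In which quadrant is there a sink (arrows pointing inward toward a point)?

Q2

The sink sits at approximately (-1.7, 2.5), which lies in quadrant Q2. The divergence there is about -6, negative as expected for a sink.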